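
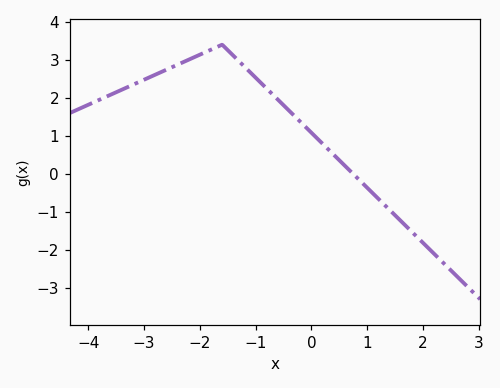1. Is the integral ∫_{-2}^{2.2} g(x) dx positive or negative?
positive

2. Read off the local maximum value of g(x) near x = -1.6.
3.4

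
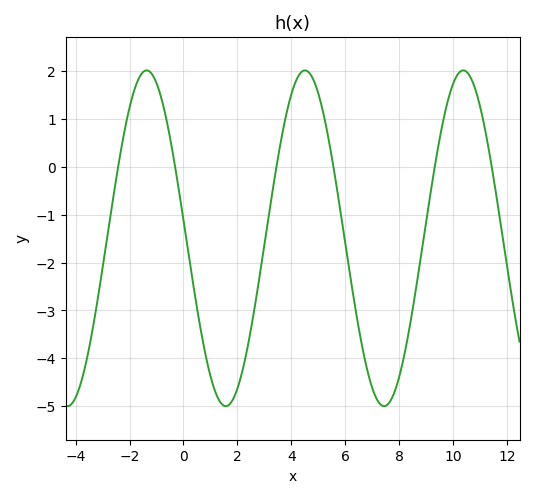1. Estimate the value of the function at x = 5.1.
1.34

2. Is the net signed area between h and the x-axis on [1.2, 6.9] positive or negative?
negative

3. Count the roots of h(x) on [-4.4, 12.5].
6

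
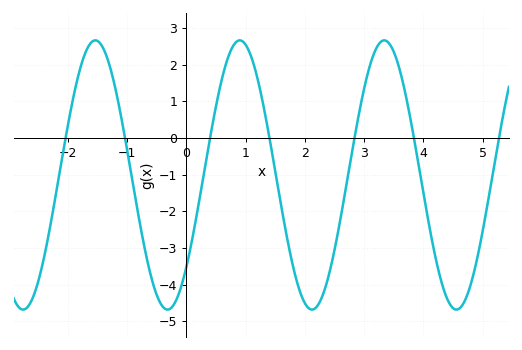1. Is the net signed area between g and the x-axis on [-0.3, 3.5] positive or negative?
negative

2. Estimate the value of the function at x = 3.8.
0.351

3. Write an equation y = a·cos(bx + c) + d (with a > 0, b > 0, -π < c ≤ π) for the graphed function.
y = 3.67cos(2.58x - 2.33) - 1.01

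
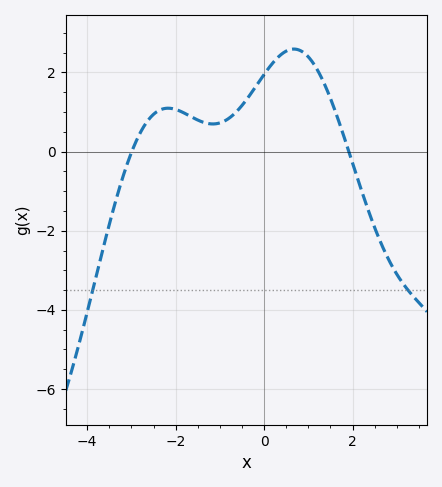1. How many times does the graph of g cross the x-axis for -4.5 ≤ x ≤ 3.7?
2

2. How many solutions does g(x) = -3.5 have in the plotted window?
2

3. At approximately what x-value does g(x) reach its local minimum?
-1.2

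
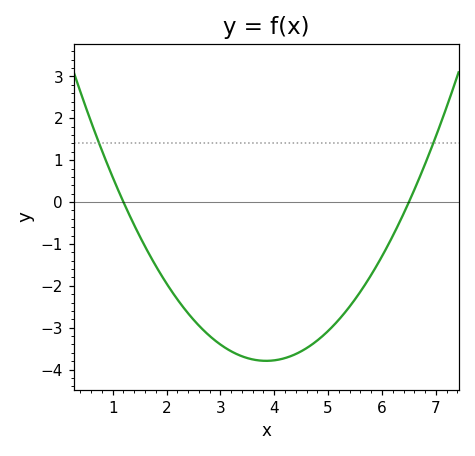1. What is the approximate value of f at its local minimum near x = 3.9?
-3.8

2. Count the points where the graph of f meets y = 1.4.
2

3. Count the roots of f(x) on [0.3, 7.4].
2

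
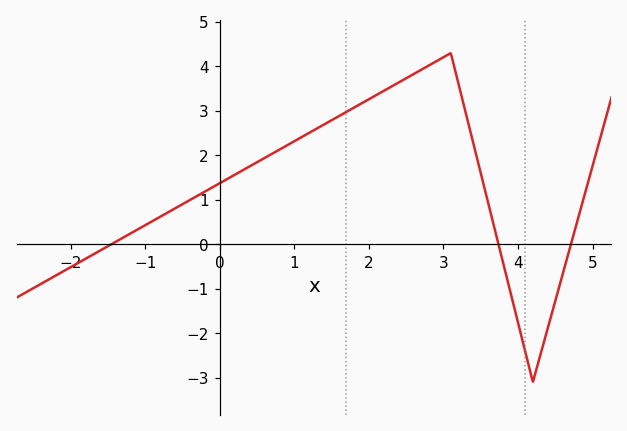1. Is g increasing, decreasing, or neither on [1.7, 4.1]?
neither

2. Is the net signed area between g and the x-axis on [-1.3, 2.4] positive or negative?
positive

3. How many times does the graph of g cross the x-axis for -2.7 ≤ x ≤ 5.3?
3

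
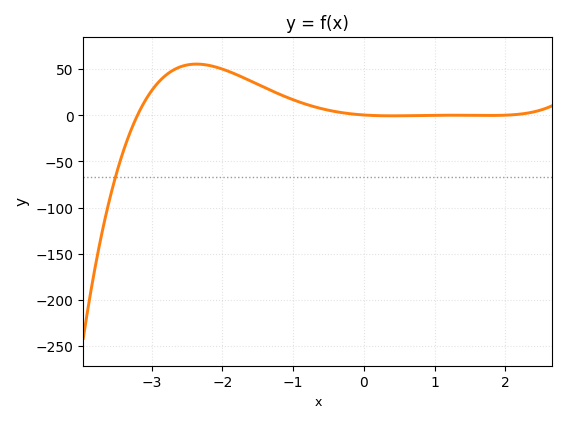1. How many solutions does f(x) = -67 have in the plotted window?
1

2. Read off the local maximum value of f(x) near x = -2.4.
55.7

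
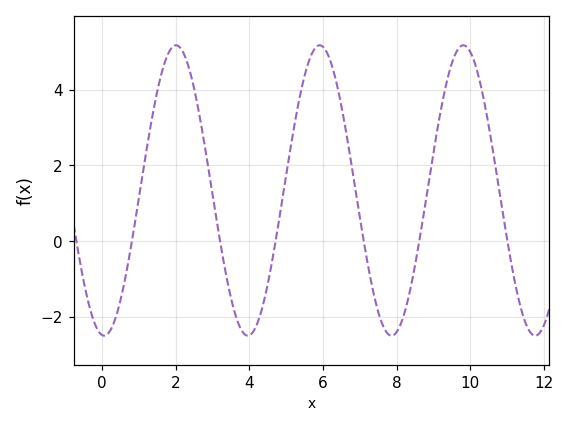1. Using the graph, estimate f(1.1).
1.76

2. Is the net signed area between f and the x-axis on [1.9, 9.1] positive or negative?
positive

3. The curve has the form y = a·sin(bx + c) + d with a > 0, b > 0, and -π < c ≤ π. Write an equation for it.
y = 3.83sin(1.61x - 1.66) + 1.34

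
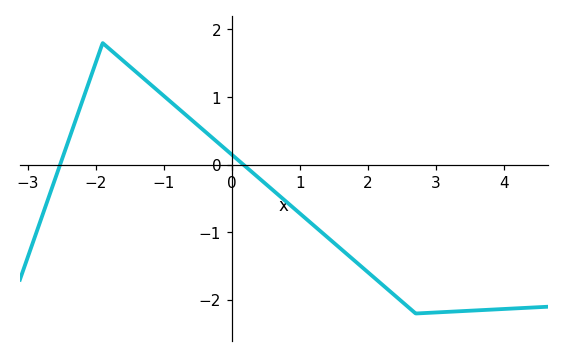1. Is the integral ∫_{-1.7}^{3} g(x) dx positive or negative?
negative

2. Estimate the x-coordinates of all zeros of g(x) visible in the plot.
-2.6, 0.2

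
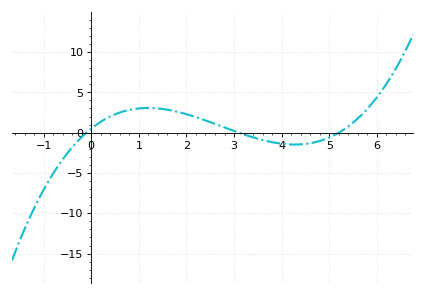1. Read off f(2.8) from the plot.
0.647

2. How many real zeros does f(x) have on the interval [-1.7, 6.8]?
3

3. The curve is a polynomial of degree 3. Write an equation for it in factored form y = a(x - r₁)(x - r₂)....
y = 0.31(x + 0.1)(x - 3.1)(x - 5.2)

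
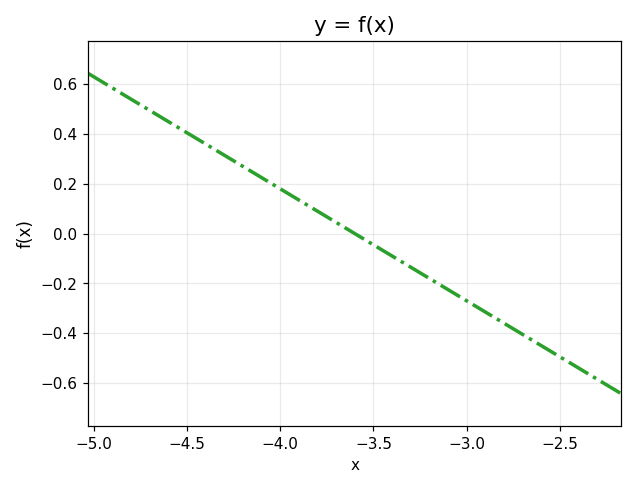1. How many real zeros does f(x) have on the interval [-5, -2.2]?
1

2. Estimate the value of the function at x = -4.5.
0.405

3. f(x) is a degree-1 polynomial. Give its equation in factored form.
y = -0.45(x + 3.6)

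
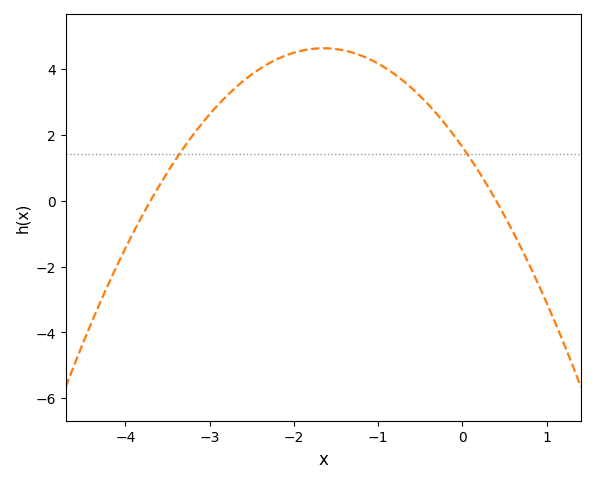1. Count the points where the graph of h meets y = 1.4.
2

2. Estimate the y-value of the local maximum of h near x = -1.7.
4.6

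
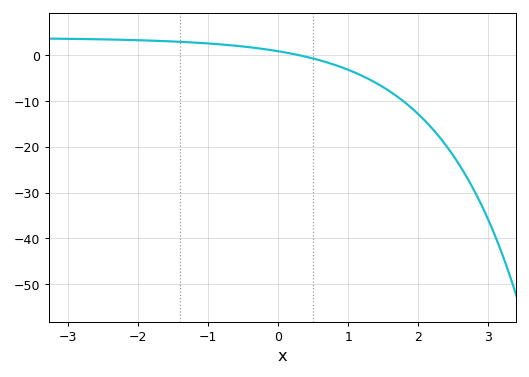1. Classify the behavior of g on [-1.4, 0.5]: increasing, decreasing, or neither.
decreasing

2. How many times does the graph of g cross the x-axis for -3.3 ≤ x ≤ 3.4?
1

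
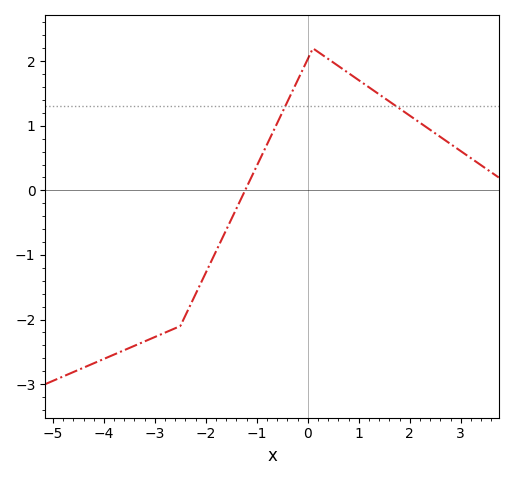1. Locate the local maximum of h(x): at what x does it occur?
0.2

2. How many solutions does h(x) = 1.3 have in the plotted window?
2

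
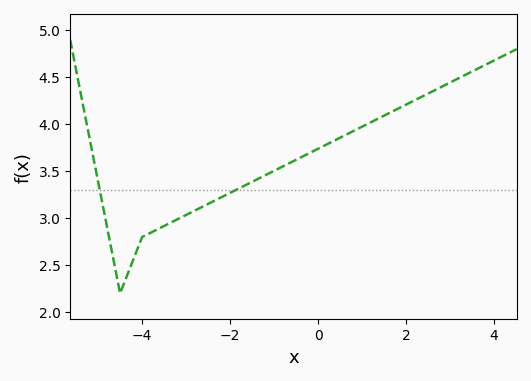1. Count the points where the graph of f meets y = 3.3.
2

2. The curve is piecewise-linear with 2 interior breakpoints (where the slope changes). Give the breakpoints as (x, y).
(-4.5, 2.2); (-4, 2.8)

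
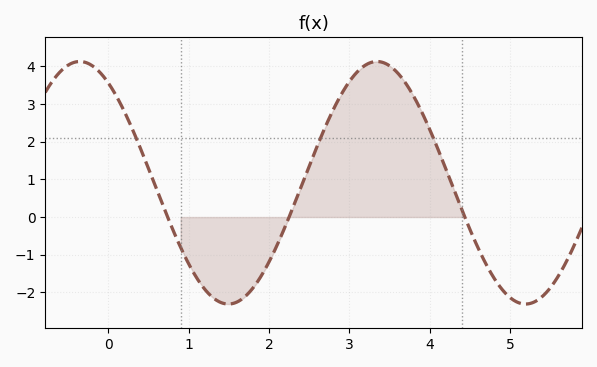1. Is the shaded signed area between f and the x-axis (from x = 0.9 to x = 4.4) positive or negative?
positive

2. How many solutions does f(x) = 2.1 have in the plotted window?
3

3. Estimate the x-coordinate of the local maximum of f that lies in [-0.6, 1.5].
-0.352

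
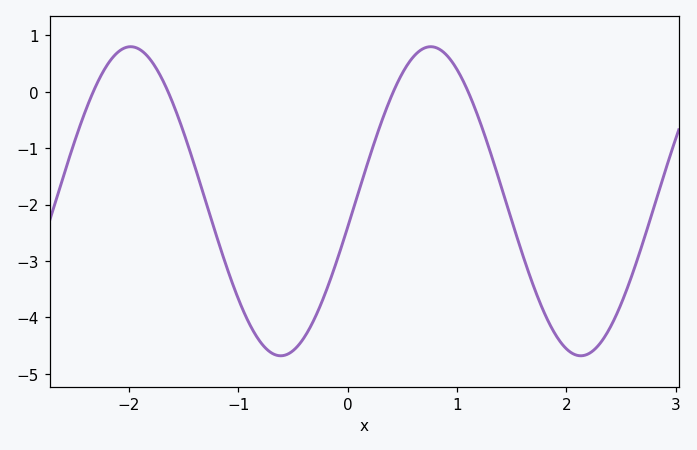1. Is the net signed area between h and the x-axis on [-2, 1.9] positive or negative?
negative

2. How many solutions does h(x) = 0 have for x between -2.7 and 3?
4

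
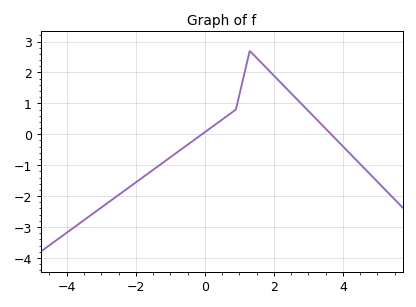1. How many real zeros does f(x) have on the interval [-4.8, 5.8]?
2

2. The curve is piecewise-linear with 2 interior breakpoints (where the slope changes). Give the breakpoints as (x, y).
(0.9, 0.8); (1.3, 2.7)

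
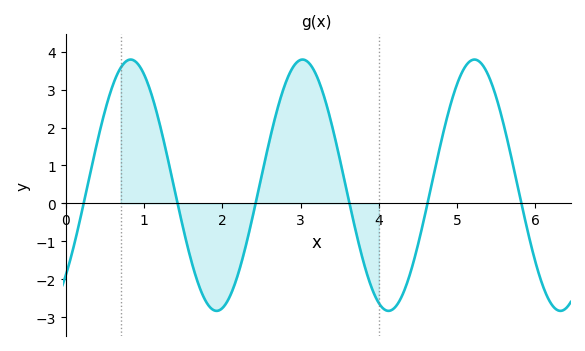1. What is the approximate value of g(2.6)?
1.6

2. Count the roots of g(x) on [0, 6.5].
6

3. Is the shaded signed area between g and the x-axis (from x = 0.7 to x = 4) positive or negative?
positive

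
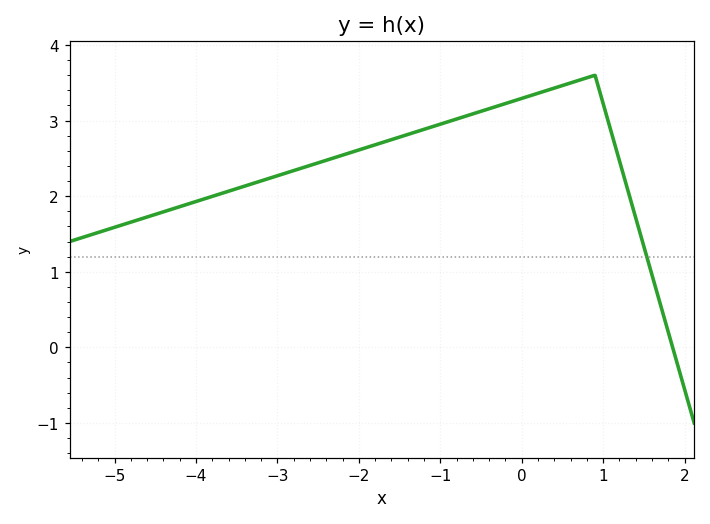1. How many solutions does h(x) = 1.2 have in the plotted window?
1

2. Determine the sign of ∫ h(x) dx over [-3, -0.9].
positive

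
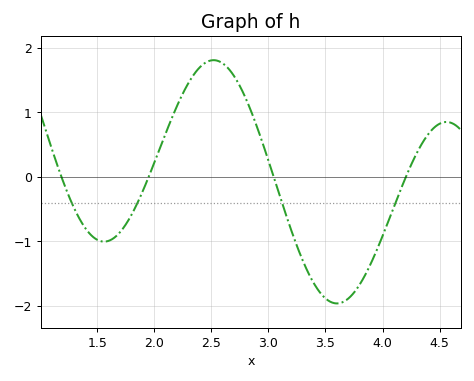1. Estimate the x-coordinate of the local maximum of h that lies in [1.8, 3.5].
2.5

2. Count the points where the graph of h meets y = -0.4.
4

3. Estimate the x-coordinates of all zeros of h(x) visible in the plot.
1.2, 1.95, 3.05, 4.2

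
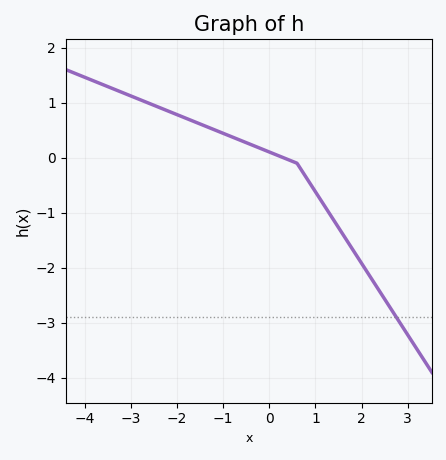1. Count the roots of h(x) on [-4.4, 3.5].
1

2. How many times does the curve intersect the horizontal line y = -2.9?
1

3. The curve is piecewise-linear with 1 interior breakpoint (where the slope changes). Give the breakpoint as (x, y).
(0.6, -0.1)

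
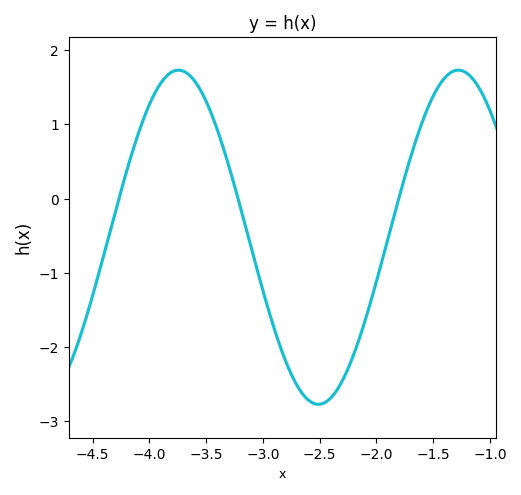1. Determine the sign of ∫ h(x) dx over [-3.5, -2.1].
negative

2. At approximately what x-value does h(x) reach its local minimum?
-2.51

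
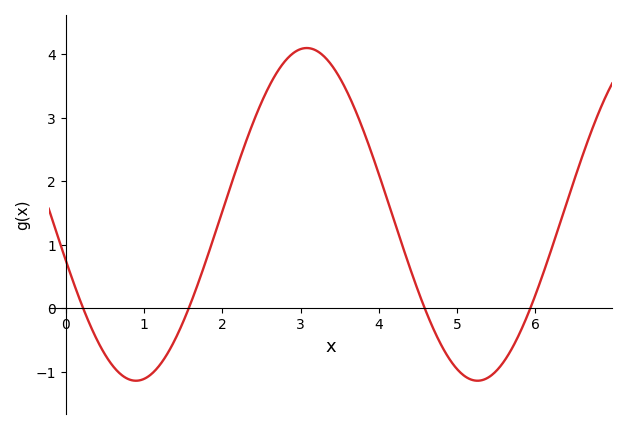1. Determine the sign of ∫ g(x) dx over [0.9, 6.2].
positive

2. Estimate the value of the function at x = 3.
4.1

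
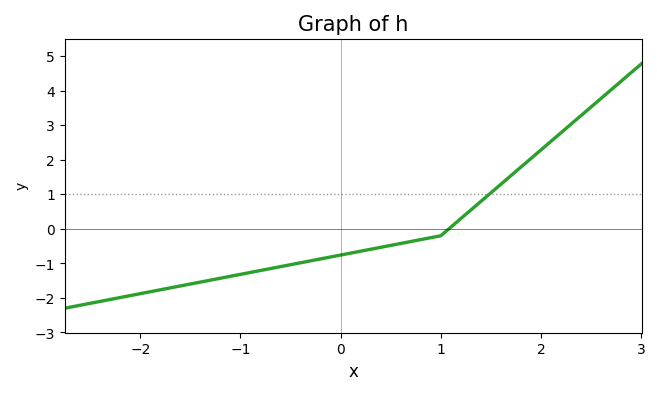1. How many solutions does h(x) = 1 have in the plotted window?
1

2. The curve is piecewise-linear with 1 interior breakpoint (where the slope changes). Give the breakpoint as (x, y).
(1, -0.2)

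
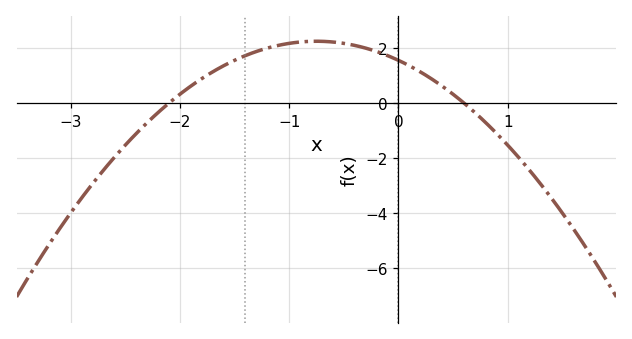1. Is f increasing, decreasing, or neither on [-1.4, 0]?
neither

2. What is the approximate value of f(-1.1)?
2.09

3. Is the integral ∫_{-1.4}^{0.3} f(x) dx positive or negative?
positive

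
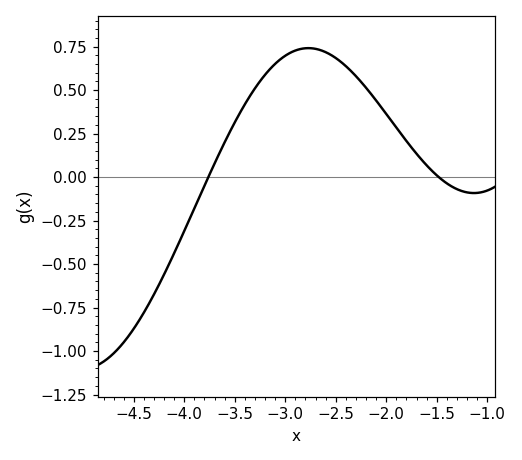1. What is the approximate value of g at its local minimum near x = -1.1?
-0.1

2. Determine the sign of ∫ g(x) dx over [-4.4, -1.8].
positive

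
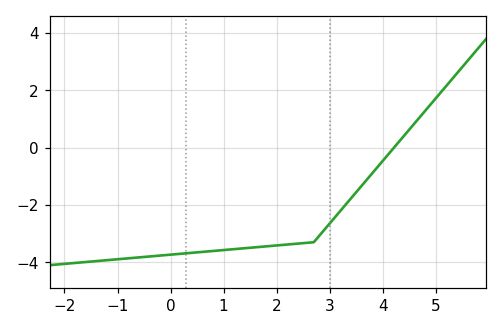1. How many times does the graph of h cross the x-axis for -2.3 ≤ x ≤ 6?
1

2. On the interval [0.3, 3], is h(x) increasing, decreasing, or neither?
increasing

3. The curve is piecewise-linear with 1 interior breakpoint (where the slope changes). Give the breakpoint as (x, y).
(2.7, -3.3)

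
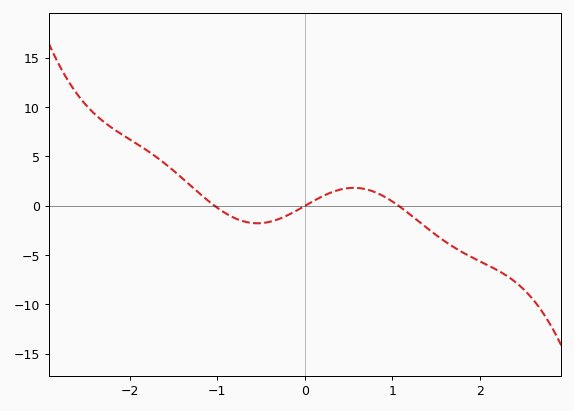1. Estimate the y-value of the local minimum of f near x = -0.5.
-1.79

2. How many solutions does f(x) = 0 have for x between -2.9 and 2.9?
3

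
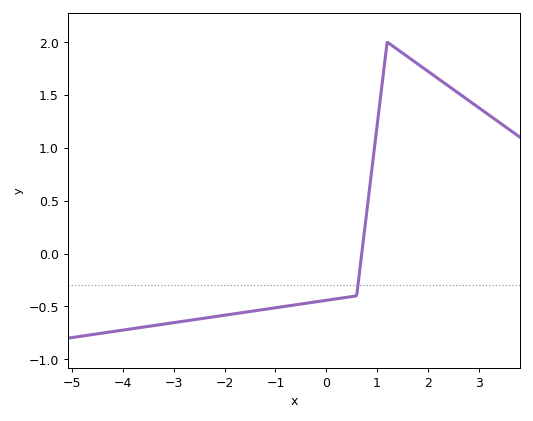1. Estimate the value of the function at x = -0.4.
-0.45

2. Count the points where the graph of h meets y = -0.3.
1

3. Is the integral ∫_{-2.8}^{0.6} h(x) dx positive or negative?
negative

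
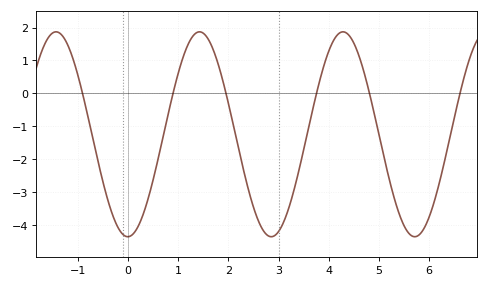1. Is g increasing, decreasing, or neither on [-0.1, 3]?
neither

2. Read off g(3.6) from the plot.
-1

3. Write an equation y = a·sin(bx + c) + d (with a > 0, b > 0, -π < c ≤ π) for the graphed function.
y = 3.11sin(2.2x - 1.6) - 1.24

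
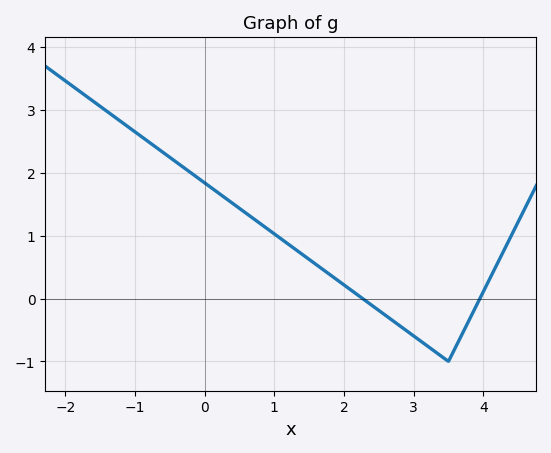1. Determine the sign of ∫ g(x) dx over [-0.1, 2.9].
positive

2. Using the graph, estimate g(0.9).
1.11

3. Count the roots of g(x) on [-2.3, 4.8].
2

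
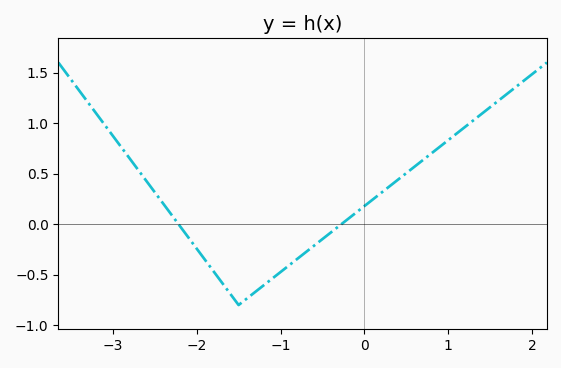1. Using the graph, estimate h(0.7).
0.635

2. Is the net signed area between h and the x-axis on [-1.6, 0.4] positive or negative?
negative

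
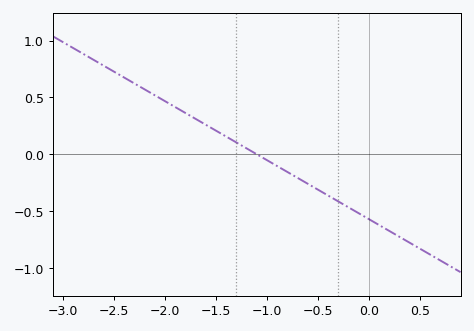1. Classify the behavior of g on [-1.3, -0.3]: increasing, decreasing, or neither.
decreasing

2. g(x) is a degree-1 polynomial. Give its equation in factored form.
y = -0.52(x + 1.1)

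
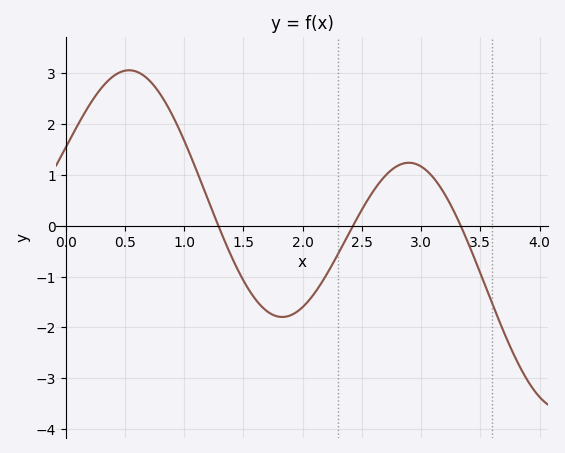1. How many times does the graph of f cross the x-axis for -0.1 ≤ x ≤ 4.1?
3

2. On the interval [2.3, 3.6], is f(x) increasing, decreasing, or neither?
neither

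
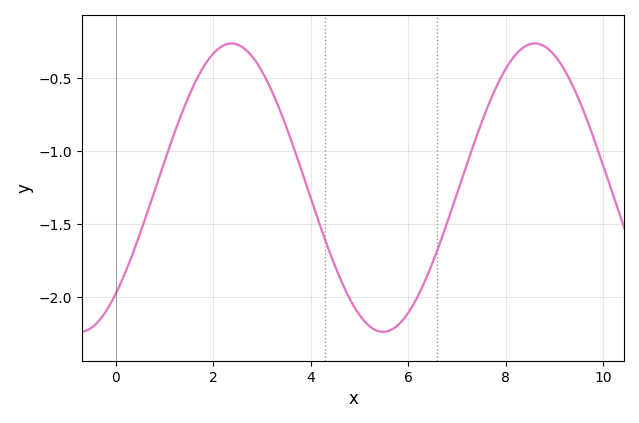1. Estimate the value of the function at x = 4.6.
-1.87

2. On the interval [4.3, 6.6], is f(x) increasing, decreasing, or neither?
neither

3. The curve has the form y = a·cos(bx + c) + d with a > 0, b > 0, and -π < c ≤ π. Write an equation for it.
y = 0.99cos(1.01x - 2.4) - 1.25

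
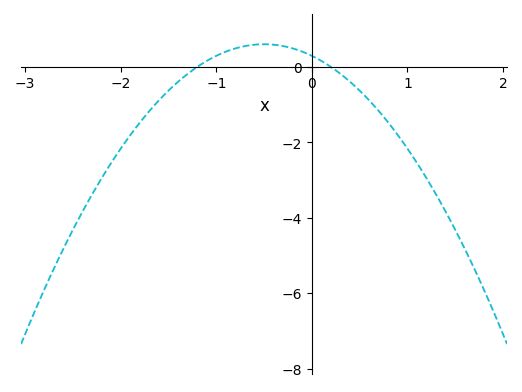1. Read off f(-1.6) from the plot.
-0.886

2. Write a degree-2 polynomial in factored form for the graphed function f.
y = -1.23(x + 1.2)(x - 0.2)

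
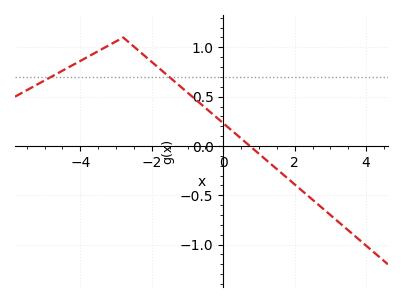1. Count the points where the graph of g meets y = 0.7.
2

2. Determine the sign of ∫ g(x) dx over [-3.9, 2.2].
positive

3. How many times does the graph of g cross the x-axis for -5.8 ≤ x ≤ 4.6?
1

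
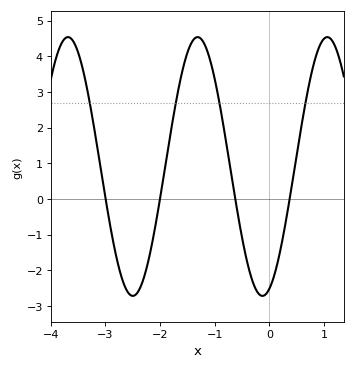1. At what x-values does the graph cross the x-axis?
-3, -2, -0.6, 0.4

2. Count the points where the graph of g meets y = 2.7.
4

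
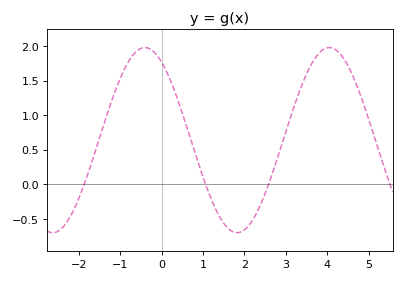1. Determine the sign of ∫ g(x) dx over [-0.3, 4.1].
positive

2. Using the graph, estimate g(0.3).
1.37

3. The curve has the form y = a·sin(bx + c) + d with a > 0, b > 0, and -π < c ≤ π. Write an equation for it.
y = 1.34sin(1.41x + 2.14) + 0.64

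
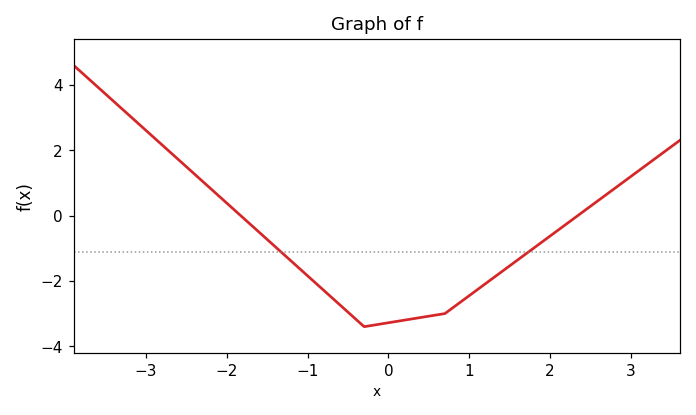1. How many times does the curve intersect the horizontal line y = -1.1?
2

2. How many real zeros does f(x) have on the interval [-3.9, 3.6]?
2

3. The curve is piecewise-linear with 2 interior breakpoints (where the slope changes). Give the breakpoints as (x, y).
(-0.3, -3.4); (0.7, -3)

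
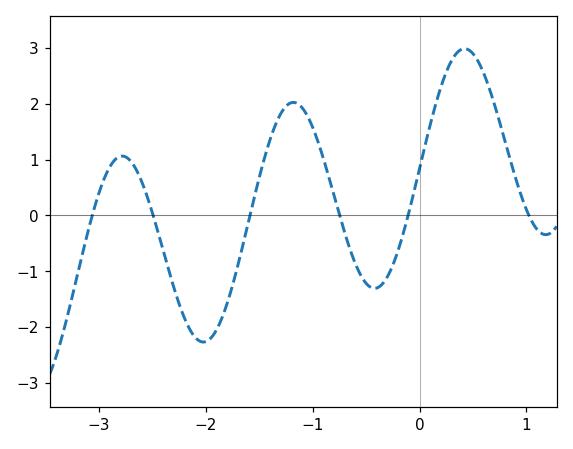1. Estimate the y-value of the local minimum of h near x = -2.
-2.27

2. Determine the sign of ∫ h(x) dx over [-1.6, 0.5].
positive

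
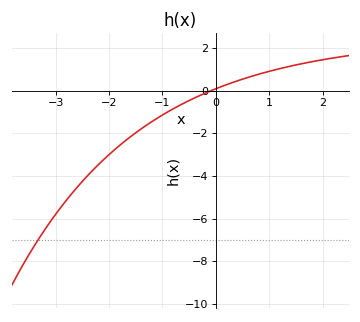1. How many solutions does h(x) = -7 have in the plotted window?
1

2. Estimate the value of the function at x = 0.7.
0.696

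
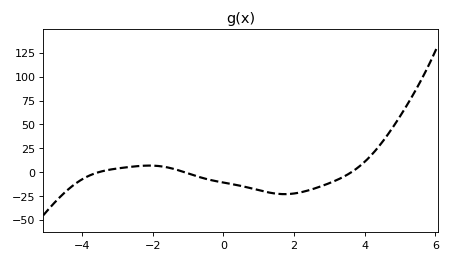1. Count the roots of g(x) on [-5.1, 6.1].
3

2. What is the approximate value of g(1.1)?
-20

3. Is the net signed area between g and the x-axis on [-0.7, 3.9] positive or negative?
negative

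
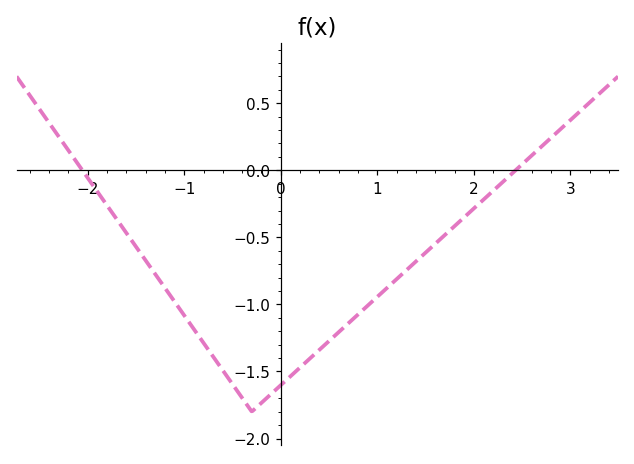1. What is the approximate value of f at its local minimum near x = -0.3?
-1.8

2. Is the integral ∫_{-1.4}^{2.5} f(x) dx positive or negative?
negative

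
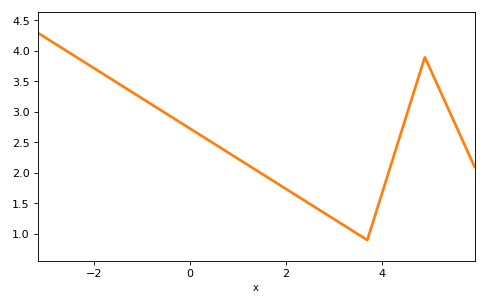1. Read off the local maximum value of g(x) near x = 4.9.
3.9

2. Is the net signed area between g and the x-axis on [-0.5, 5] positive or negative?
positive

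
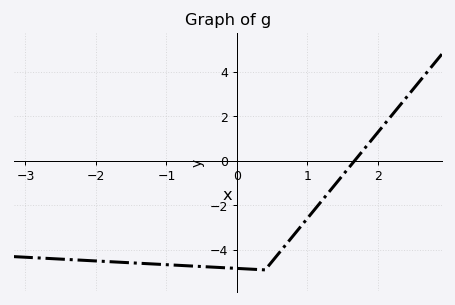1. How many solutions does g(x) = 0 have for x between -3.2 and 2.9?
1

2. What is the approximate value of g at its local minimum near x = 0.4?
-4.8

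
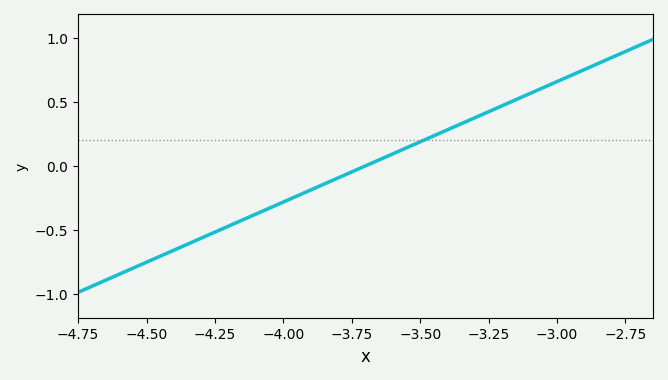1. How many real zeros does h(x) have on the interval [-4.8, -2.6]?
1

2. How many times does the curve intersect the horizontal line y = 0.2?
1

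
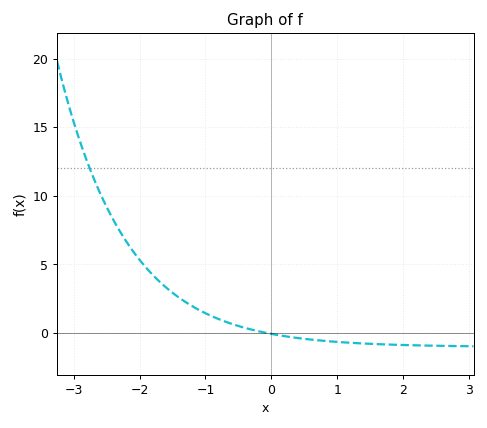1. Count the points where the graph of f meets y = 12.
1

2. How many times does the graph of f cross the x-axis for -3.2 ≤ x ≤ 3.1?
1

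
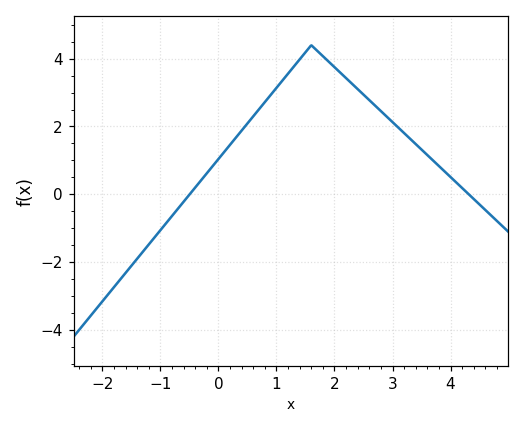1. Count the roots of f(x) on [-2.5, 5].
2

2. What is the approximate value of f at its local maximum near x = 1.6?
4.4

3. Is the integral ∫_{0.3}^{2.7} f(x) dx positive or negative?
positive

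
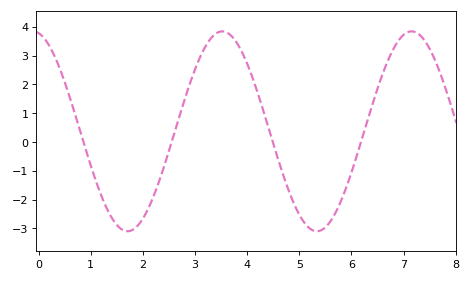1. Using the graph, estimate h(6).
-1.1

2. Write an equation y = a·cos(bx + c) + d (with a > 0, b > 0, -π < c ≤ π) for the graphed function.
y = 3.47cos(1.7x + 0.19) + 0.37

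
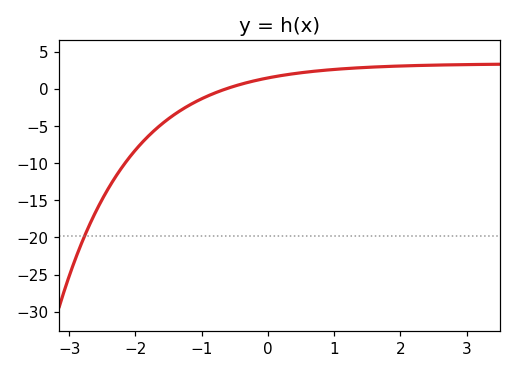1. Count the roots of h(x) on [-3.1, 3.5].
1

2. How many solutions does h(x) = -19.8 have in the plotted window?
1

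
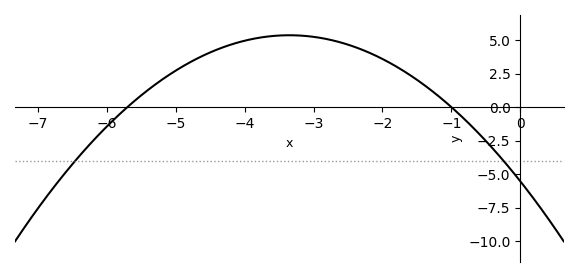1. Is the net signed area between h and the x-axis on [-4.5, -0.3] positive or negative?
positive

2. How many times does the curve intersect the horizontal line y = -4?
2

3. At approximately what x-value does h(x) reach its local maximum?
-3.4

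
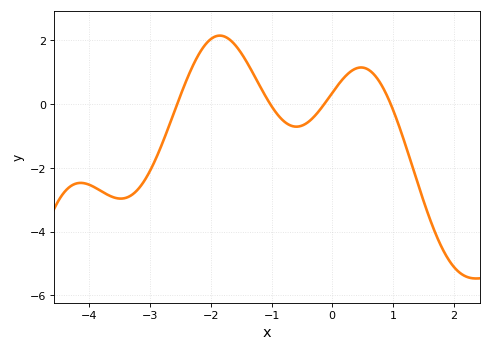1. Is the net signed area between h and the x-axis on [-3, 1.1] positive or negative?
positive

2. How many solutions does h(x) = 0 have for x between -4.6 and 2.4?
4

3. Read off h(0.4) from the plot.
1.12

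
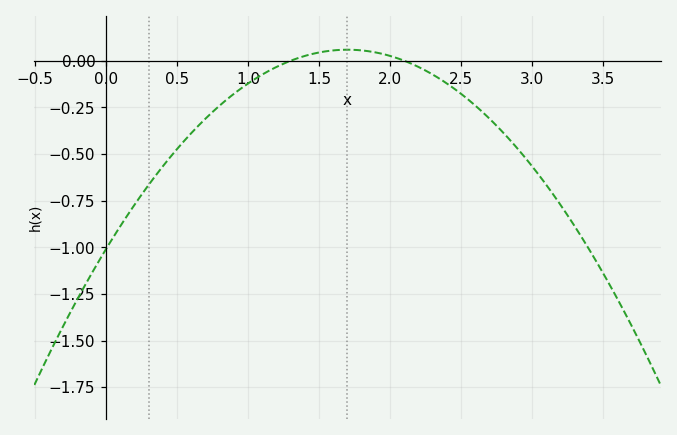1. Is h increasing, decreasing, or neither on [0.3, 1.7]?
increasing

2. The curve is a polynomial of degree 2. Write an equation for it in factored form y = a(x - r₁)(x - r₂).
y = -0.37(x - 1.3)(x - 2.1)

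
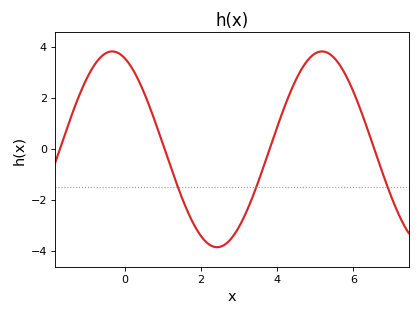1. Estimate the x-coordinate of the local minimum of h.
2.42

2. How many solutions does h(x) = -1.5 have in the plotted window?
3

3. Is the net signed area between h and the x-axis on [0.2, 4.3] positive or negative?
negative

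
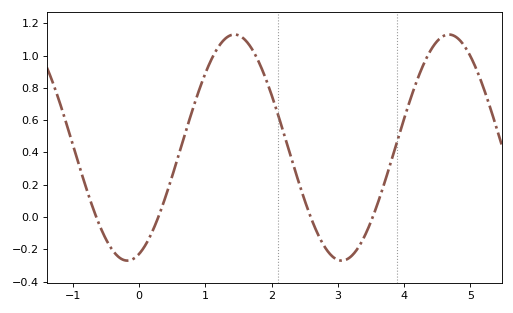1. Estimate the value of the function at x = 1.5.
1.12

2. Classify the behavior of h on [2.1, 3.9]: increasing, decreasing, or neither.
neither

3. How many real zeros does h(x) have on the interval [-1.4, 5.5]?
4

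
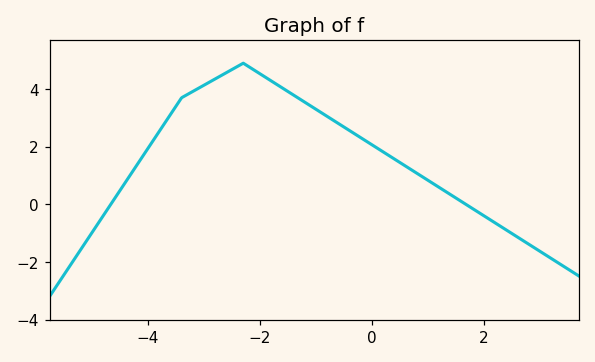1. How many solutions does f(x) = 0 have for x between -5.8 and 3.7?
2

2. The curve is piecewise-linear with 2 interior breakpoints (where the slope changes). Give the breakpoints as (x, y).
(-3.4, 3.7); (-2.3, 4.9)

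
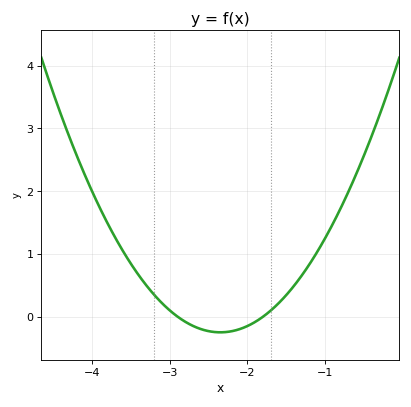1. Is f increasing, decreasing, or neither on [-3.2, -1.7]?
neither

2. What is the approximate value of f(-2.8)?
-0.1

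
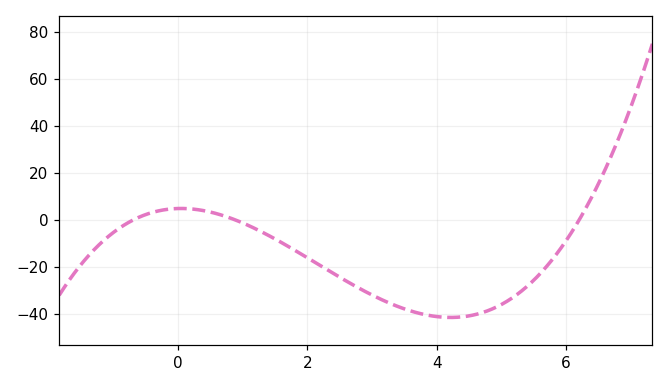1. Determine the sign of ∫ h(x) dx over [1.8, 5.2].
negative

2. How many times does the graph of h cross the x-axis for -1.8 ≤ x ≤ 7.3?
3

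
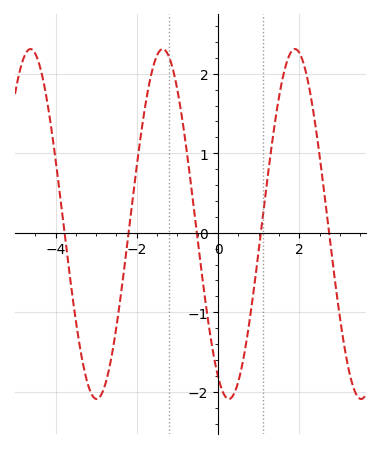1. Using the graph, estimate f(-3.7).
-0.3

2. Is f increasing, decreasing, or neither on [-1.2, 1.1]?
neither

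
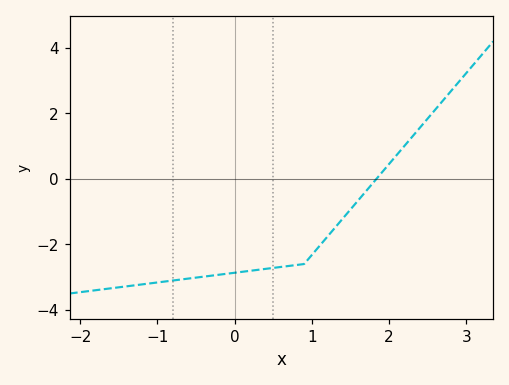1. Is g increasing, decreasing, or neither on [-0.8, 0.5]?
increasing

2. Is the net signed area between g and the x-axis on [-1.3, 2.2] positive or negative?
negative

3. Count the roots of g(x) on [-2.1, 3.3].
1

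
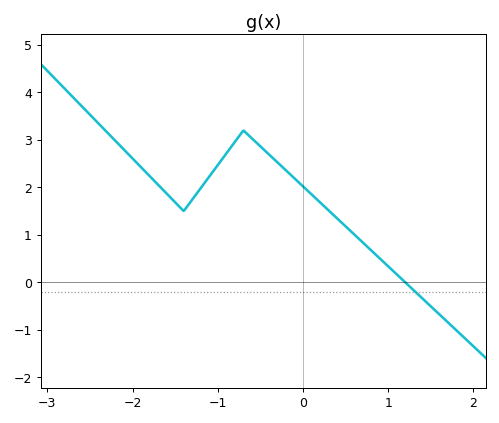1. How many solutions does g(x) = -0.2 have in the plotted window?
1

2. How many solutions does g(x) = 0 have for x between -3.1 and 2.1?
1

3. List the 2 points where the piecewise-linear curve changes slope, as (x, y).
(-1.4, 1.5); (-0.7, 3.2)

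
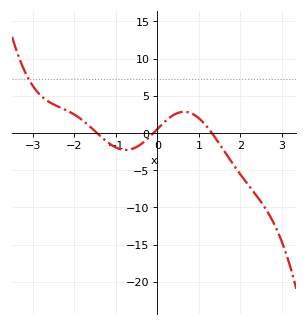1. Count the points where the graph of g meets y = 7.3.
1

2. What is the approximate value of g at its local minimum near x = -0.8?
-2.5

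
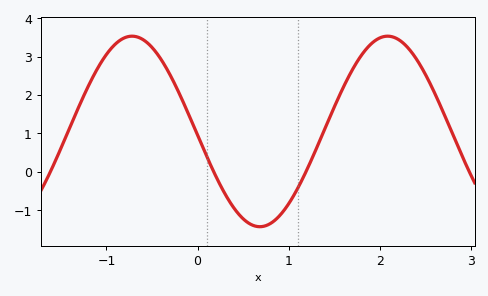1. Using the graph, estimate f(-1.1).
2.7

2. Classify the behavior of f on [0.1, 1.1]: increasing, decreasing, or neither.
neither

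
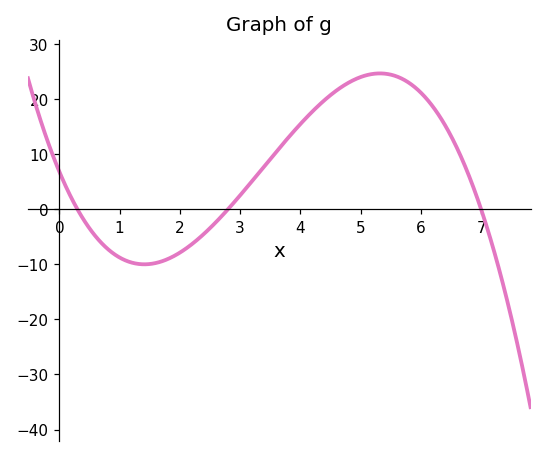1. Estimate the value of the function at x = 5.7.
23.6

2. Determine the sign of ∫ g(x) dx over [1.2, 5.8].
positive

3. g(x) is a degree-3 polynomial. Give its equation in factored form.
y = -1.16(x - 0.3)(x - 2.8)(x - 7)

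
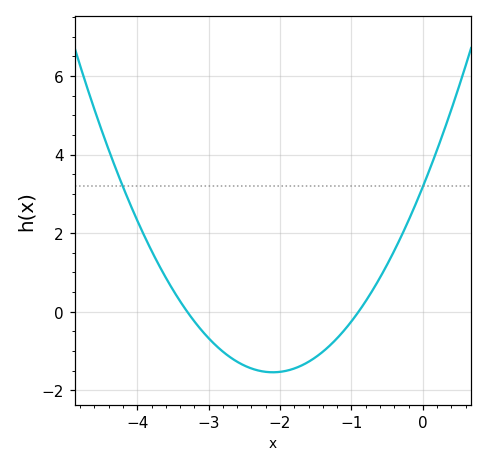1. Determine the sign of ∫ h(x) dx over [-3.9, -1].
negative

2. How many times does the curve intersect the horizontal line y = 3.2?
2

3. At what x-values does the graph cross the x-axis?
-3.3, -0.9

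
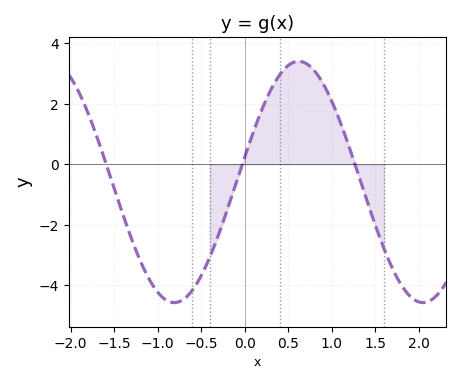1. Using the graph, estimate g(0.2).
1.8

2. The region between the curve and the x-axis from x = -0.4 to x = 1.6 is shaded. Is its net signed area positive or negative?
positive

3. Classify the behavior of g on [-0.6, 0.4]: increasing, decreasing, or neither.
increasing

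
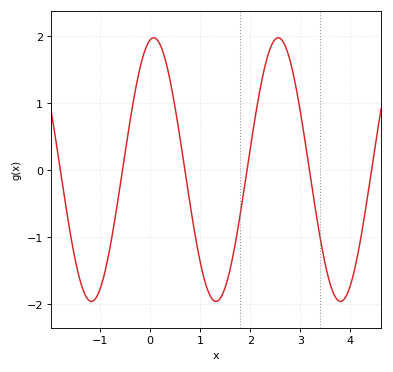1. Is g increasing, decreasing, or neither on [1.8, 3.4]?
neither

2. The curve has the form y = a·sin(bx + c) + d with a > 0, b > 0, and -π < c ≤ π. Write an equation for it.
y = 1.97sin(2.5x + 1.4) + 0.01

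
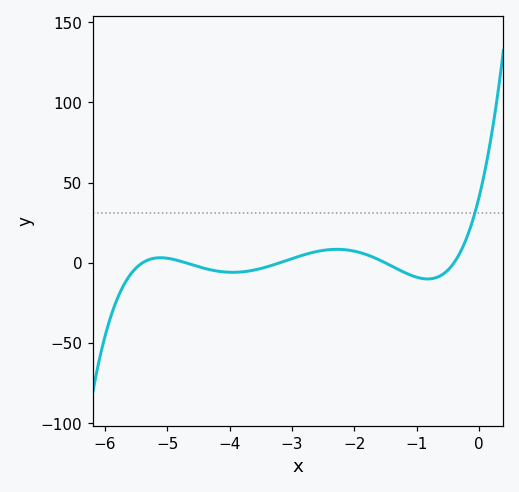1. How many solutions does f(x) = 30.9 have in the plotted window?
1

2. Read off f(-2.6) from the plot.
5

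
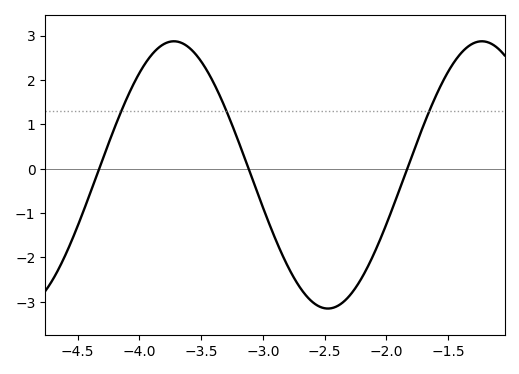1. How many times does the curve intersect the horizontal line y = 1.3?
3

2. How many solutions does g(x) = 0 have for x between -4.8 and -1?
3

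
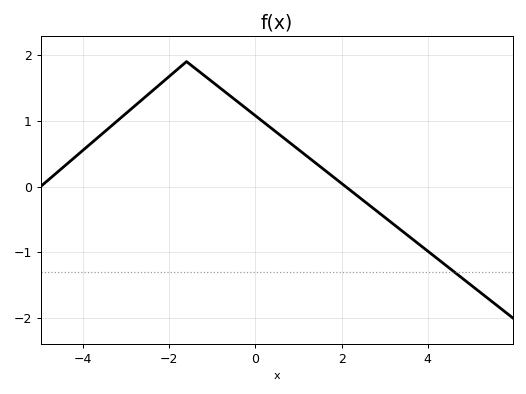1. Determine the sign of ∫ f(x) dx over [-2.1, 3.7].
positive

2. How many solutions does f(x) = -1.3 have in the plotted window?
1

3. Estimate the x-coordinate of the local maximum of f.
-1.6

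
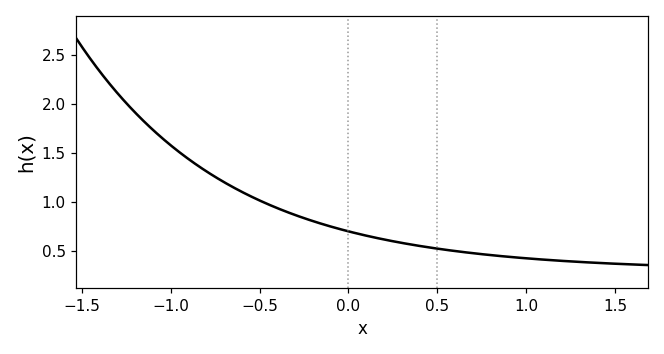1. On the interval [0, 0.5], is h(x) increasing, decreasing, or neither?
decreasing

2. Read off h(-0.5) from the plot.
1.01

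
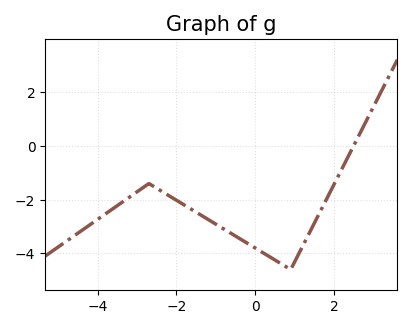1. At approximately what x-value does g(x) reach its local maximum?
-2.7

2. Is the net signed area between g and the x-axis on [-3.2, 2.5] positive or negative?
negative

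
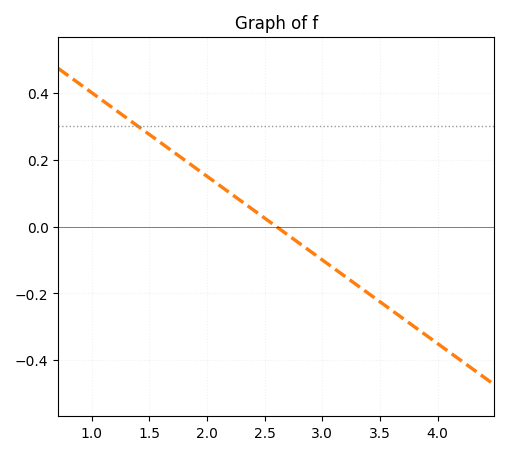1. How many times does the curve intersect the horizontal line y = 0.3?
1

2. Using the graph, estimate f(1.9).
0.18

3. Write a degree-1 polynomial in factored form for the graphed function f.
y = -0.25(x - 2.6)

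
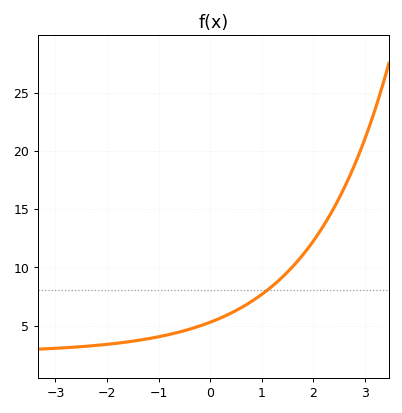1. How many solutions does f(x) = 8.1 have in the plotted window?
1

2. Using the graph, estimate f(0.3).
5.85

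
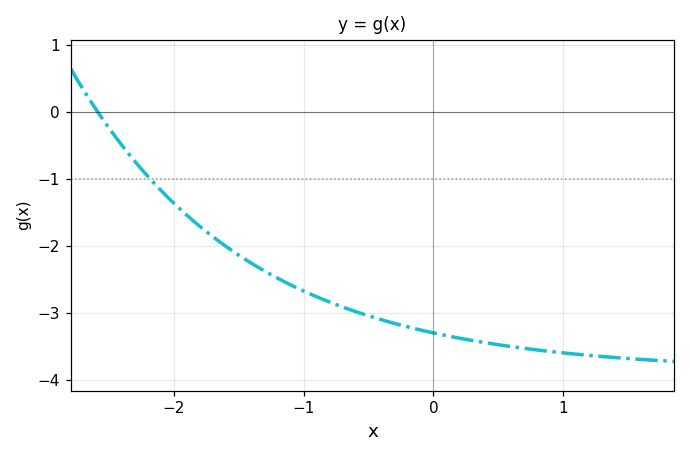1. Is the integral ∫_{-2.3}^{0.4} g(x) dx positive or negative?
negative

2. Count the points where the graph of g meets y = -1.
1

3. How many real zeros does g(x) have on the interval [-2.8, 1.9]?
1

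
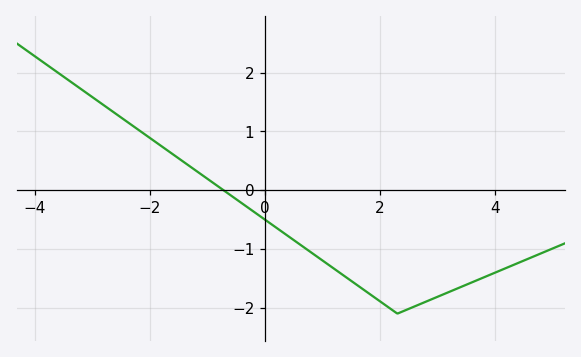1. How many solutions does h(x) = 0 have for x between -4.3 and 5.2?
1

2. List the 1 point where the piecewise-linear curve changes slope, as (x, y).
(2.3, -2.1)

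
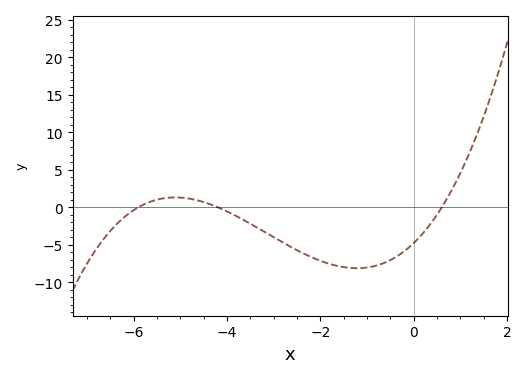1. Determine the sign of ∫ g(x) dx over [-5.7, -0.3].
negative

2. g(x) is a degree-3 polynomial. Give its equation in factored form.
y = 0.32(x + 5.9)(x + 4.2)(x - 0.6)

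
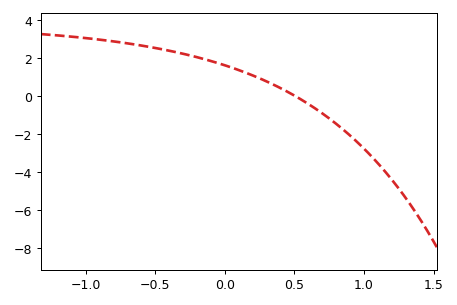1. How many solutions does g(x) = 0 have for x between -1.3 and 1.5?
1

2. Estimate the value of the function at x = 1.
-2.8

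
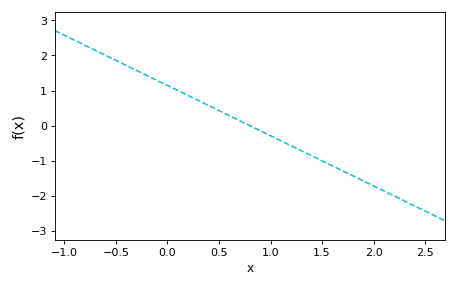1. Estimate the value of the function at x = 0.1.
1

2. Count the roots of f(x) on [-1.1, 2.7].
1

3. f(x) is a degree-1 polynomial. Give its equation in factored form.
y = -1.43(x - 0.8)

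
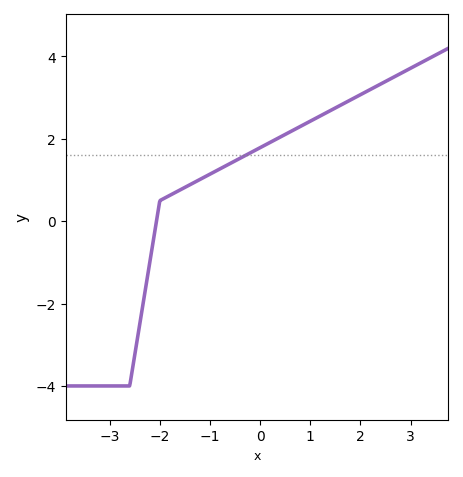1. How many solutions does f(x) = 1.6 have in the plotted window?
1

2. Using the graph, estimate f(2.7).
3.52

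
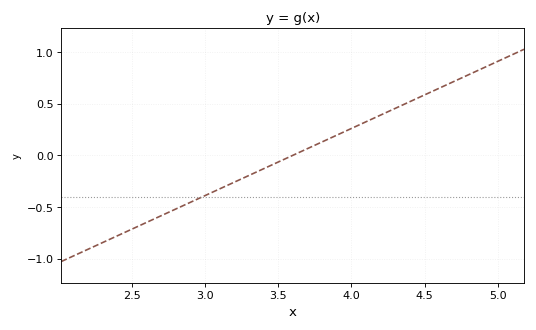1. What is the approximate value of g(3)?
-0.4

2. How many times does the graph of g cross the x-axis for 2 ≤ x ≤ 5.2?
1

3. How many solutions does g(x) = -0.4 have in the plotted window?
1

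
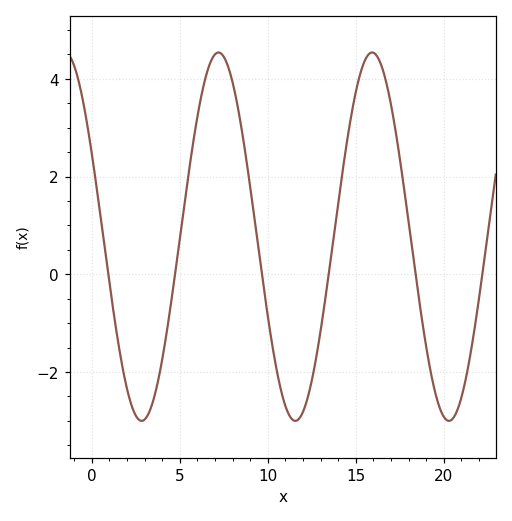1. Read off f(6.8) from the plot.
4.4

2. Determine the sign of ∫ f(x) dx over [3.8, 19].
positive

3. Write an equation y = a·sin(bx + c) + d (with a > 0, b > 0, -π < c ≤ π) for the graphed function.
y = 3.77sin(0.72x + 2.7) + 0.77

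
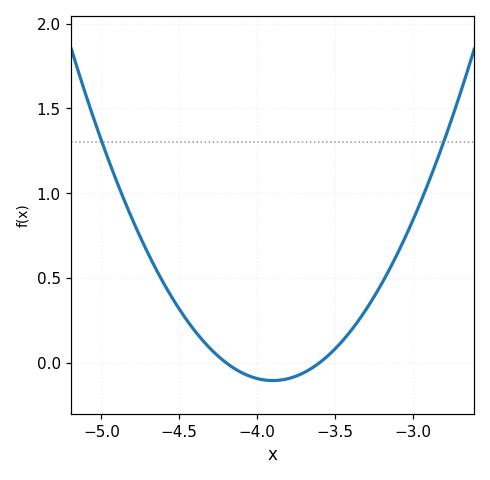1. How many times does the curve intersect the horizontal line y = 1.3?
2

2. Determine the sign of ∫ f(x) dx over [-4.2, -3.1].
positive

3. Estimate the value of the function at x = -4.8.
0.85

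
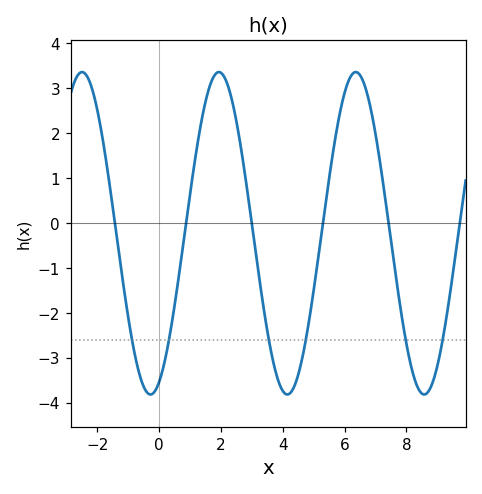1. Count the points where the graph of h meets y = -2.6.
6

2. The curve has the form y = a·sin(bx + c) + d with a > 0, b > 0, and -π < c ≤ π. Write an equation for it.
y = 3.59sin(1.4x - 1.2) - 0.23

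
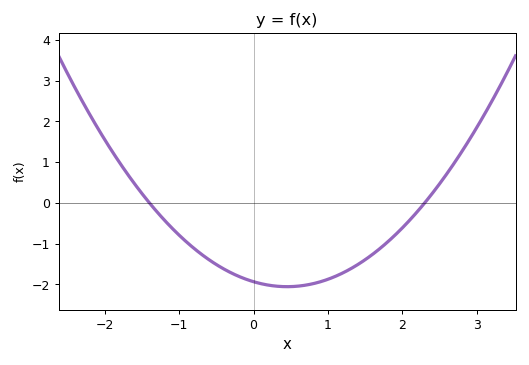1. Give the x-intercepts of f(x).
-1.4, 2.3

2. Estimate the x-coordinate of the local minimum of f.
0.45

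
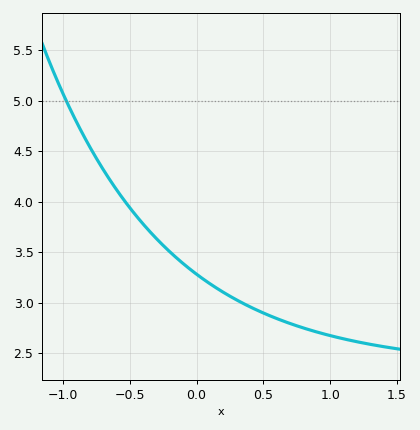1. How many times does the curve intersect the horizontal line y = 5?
1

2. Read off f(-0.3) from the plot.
3.63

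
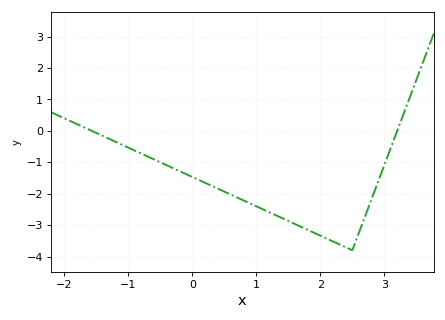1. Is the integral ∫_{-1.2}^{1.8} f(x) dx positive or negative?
negative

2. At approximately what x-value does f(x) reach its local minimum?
2.5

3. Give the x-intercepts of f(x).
-1.57, 3.2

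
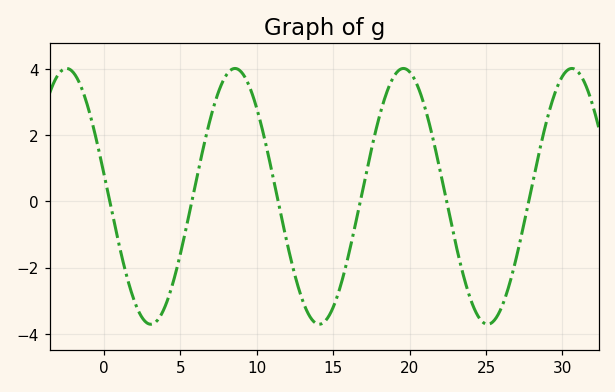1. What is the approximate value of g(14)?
-3.8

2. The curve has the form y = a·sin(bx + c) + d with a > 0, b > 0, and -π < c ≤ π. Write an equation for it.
y = 3.86sin(0.57x + 3) + 0.15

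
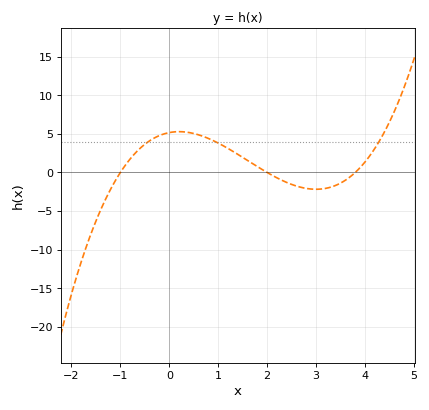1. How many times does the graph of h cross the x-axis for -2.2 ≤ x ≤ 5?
3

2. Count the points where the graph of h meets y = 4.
3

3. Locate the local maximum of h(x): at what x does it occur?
0.2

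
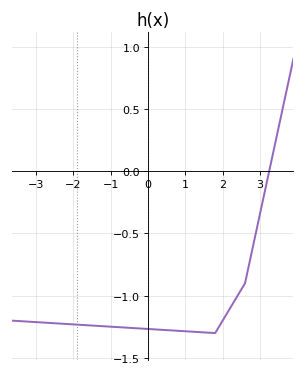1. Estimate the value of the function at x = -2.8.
-1.22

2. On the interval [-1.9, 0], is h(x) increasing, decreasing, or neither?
decreasing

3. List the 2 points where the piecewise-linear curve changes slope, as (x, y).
(1.8, -1.3); (2.6, -0.9)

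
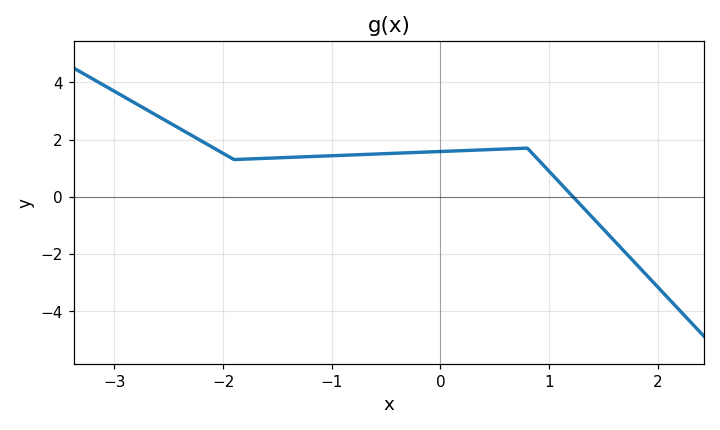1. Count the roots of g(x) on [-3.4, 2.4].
1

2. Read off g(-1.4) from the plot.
1.4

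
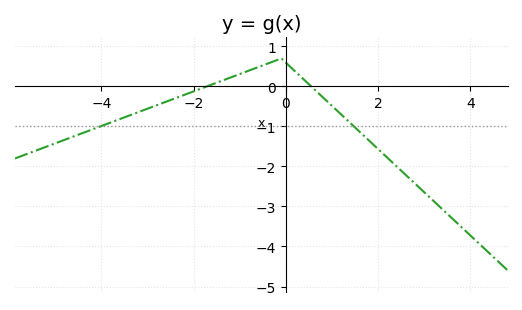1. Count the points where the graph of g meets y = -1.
2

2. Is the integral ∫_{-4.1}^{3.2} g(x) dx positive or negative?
negative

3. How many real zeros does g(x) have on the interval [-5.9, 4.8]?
2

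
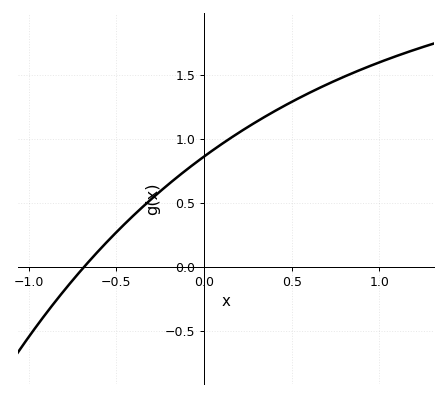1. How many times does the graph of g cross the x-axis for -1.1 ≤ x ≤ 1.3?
1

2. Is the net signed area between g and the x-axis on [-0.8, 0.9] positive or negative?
positive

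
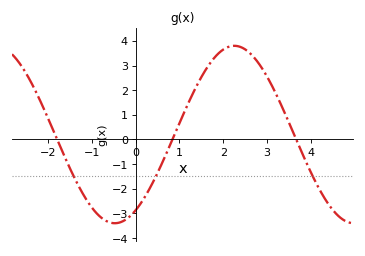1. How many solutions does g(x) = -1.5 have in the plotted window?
3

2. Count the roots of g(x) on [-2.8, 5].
3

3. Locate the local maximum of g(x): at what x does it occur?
2.26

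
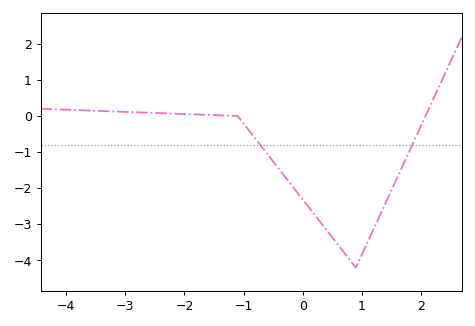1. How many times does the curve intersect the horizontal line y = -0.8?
2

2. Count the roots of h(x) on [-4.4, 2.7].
2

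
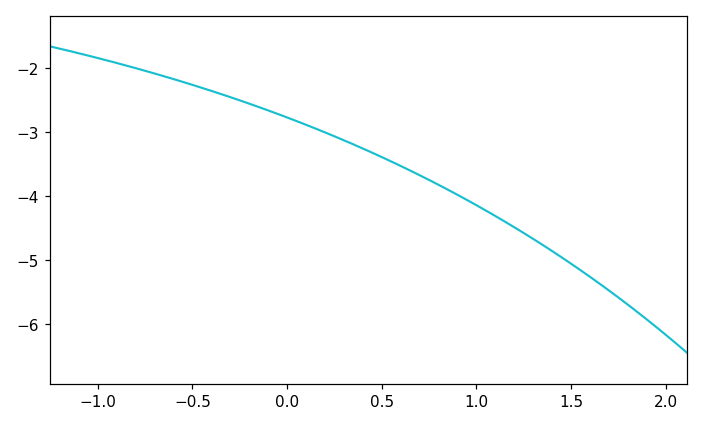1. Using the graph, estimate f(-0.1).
-2.7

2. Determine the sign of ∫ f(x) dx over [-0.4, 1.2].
negative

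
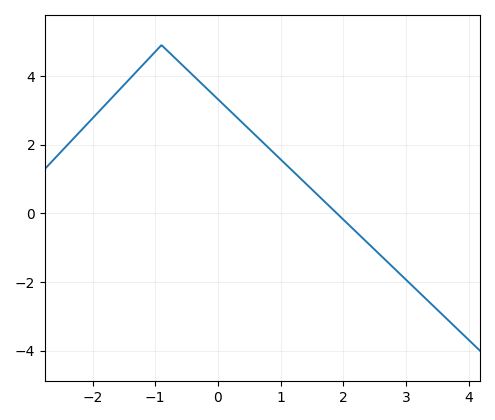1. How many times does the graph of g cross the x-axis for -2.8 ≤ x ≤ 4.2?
1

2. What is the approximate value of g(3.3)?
-2.4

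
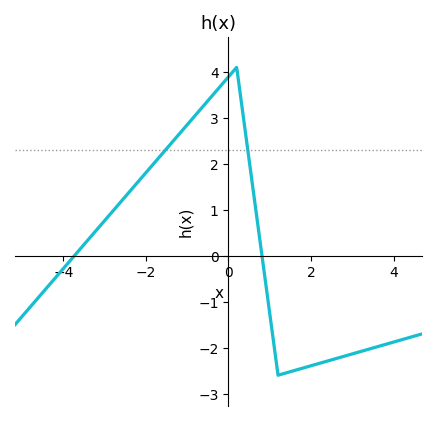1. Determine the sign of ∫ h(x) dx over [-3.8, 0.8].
positive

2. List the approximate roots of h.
-3.8, 0.8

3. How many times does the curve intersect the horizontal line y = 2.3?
2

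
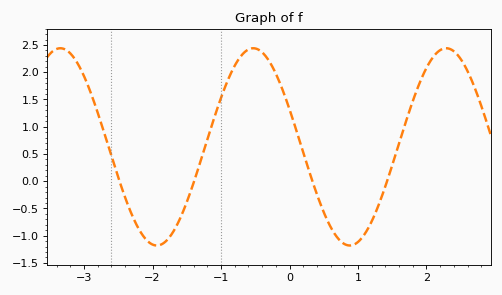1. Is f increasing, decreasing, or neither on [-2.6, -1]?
neither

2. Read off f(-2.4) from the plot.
-0.302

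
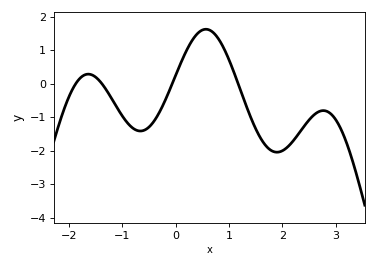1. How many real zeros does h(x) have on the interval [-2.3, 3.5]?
4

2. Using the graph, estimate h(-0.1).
-0.2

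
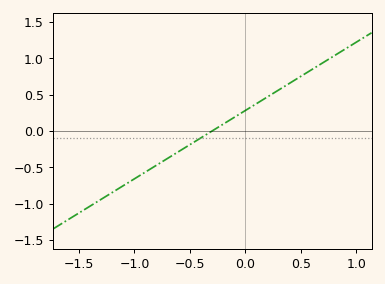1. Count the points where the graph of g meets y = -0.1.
1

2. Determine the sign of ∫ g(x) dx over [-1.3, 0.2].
negative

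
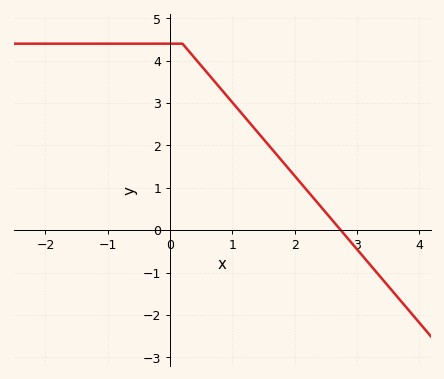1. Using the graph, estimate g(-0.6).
4.4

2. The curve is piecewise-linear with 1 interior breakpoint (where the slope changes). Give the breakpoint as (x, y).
(0.2, 4.4)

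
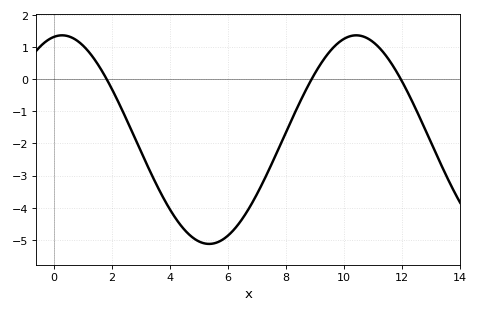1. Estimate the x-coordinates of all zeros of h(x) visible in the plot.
1.83, 8.89, 12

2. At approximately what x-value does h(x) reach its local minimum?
5.36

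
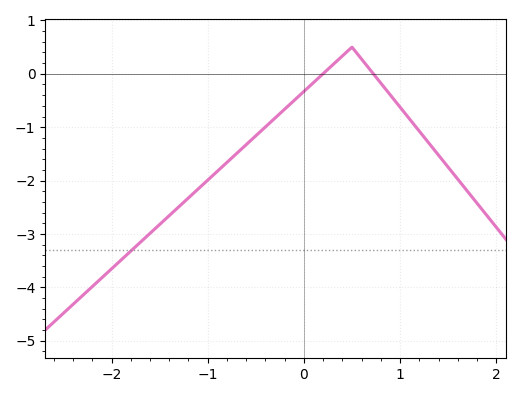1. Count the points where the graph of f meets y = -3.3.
1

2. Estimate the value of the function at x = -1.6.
-2.99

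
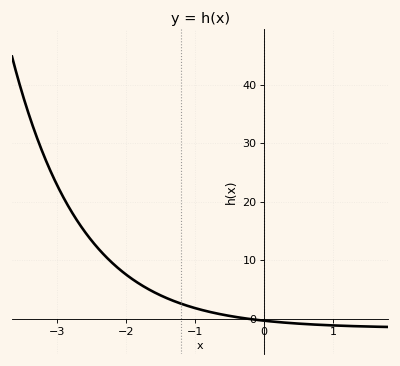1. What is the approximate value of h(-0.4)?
0.249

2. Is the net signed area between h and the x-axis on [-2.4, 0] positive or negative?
positive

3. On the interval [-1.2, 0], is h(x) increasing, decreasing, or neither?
decreasing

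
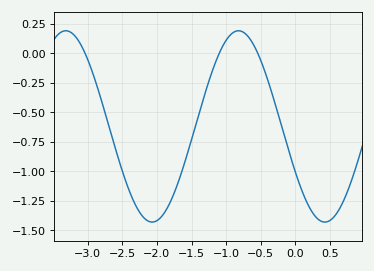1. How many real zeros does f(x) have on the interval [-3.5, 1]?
3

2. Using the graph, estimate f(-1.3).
-0.34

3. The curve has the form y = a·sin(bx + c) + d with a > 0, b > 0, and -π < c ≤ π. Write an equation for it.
y = 0.81sin(2.5x - 2.6) - 0.62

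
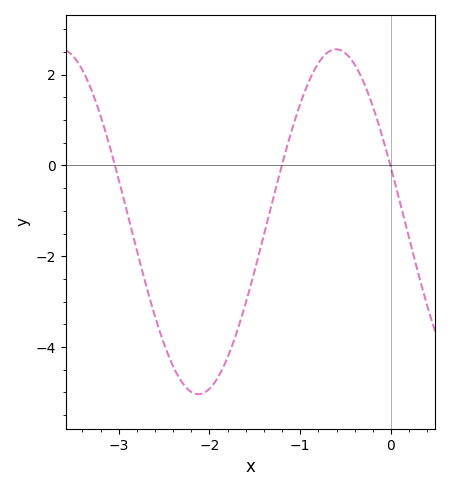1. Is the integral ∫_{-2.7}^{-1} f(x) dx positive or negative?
negative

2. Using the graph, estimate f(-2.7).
-2.63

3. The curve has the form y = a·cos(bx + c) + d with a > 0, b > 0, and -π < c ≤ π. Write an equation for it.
y = 3.8cos(2.07x + 1.25) - 1.24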